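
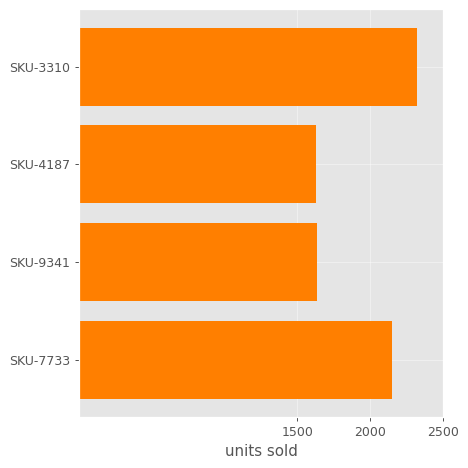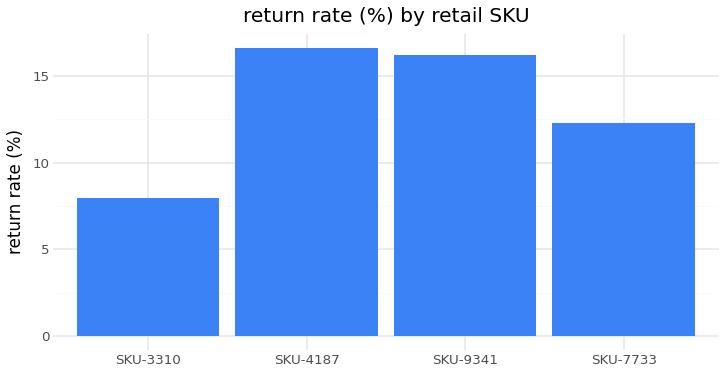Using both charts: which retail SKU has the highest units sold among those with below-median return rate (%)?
Chart 2 median return rate (%) ≈ 14; below-median retail SKUs: SKU-3310, SKU-7733. Among those, SKU-3310 has the highest units sold (≈ 2500).

SKU-3310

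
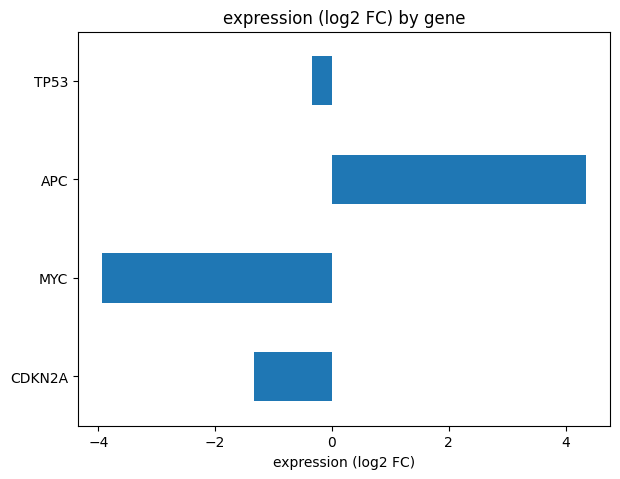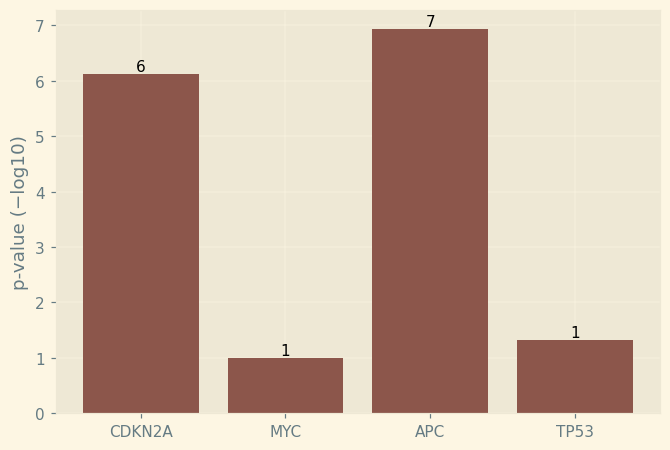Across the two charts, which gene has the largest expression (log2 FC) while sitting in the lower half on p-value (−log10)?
Chart 2 median p-value (−log10) ≈ 4; below-median genes: MYC, TP53. Among those, TP53 has the highest expression (log2 FC) (≈ -0.5).

TP53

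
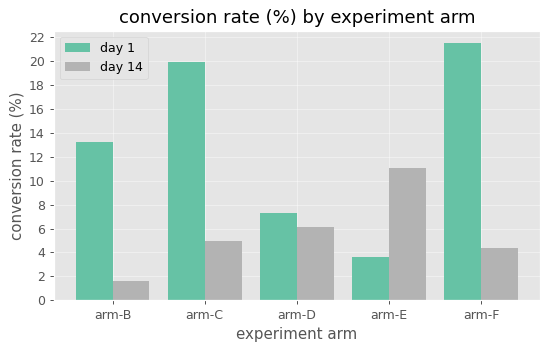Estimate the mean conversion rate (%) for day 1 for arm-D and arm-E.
(8 + 4) / 2 ≈ 6.

≈ 6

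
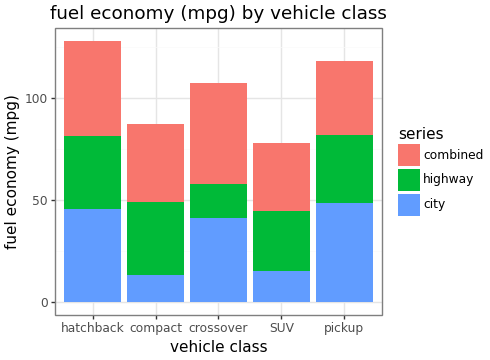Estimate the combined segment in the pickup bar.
combined top ≈ 120, bottom ≈ 80; segment ≈ 40.

≈ 40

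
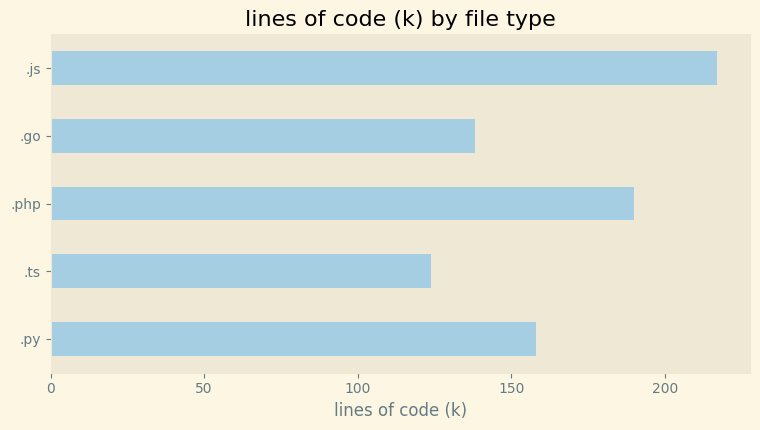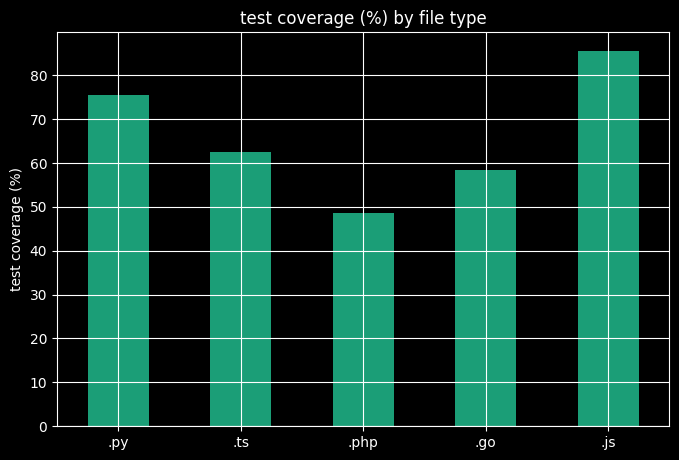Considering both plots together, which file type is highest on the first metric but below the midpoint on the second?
.php

Chart 2 median test coverage (%) ≈ 60; below-median file types: .php, .go. Among those, .php has the highest lines of code (k) (≈ 180).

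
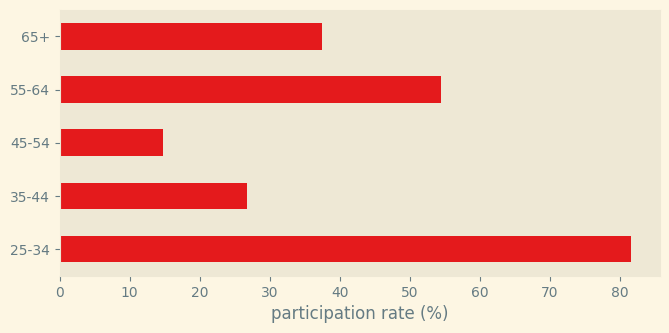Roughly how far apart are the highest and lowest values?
Max 25-34 ≈ 80, min 45-54 ≈ 10; range ≈ 70.

≈ 70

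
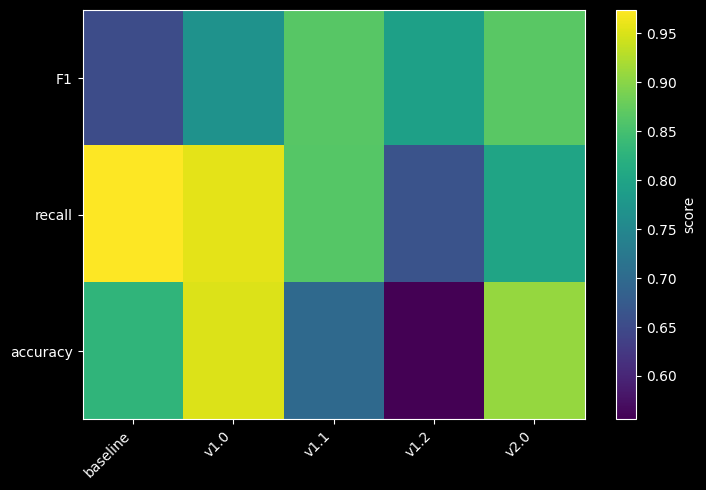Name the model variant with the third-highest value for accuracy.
Top 4 for accuracy: v1.0 ≈ 0.95, v2.0 ≈ 0.90, baseline ≈ 0.85, v1.1 ≈ 0.70.

baseline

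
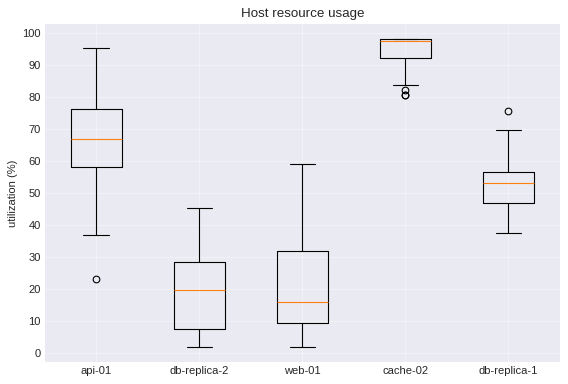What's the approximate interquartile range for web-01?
≈ 20

Q3 ≈ 30, Q1 ≈ 10; IQR ≈ 20.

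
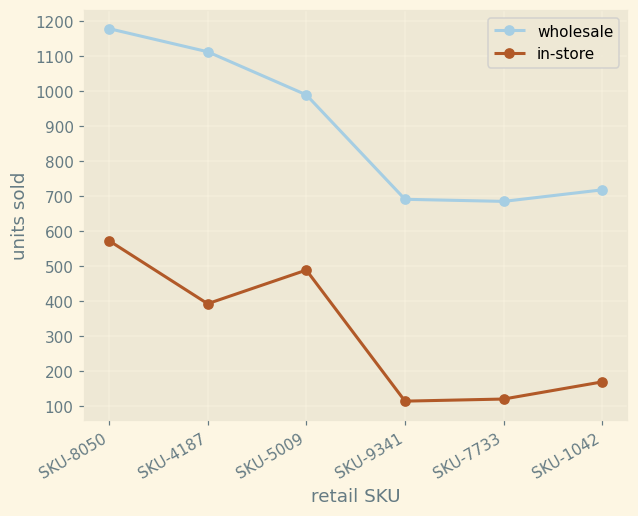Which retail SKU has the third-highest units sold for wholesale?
SKU-5009

Top 4 for wholesale: SKU-8050 ≈ 1200, SKU-4187 ≈ 1100, SKU-5009 ≈ 1000, SKU-1042 ≈ 700.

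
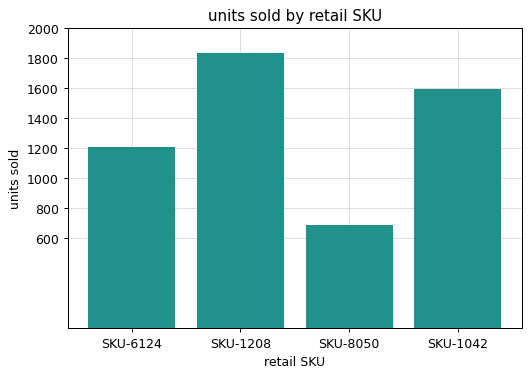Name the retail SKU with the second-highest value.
SKU-1042

Top 3: SKU-1208 ≈ 1800, SKU-1042 ≈ 1600, SKU-6124 ≈ 1200.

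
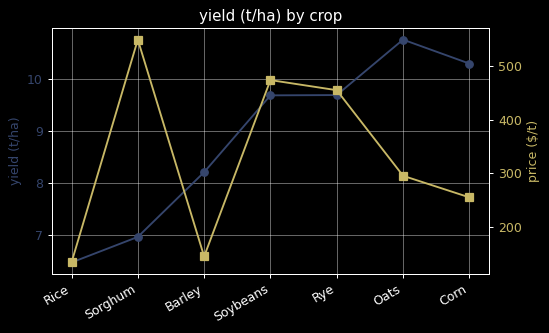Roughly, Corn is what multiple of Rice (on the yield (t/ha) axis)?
Corn ≈ 10.5, Rice ≈ 6.5; 10.5/6.5 ≈ 1.62.

≈ 1.62×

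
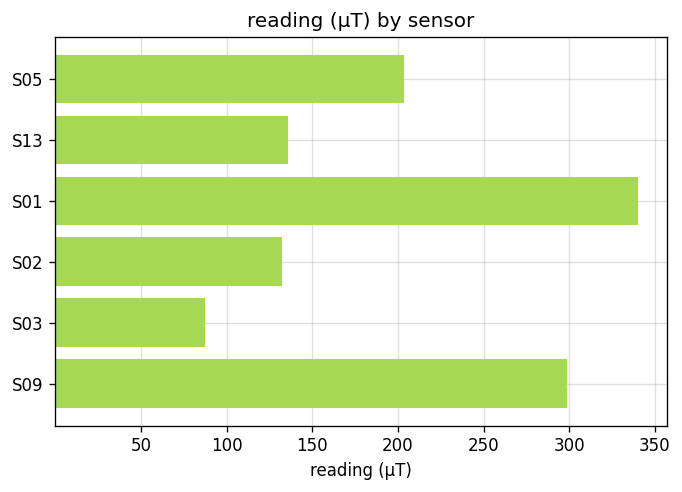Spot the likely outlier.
S01 ≈ 350; the rest sit between ≈ 100 and ≈ 300.

S01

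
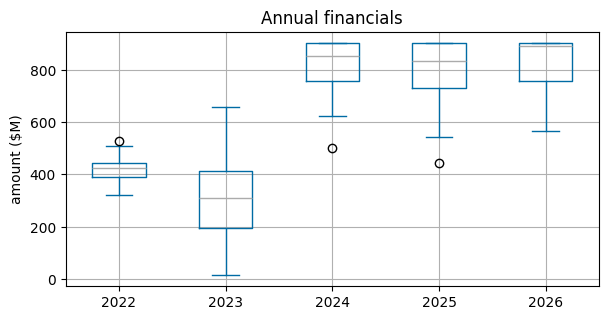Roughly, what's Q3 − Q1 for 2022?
≈ 50

Q3 ≈ 450, Q1 ≈ 400; IQR ≈ 50.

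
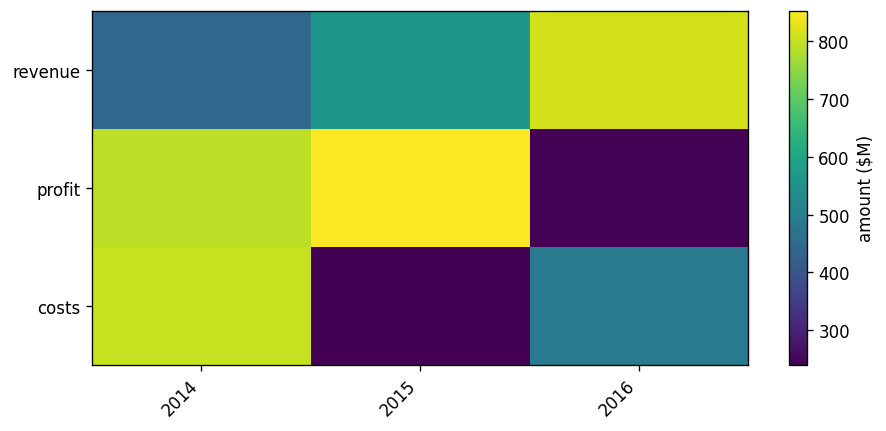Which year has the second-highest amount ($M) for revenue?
Top 3 for revenue: 2016 ≈ 800, 2015 ≈ 600, 2014 ≈ 400.

2015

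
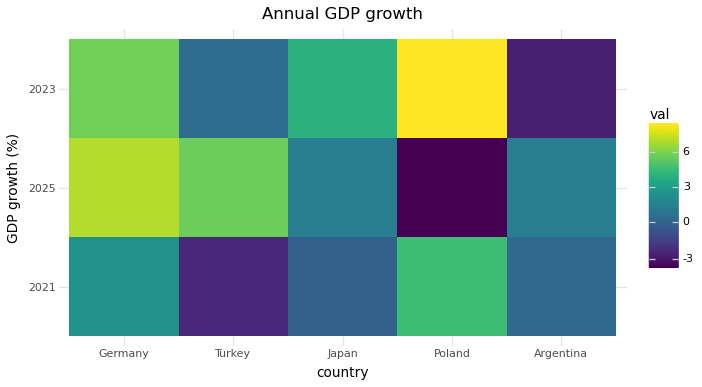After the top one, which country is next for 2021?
Germany

Top 3 for 2021: Poland ≈ 4, Germany ≈ 2, Argentina ≈ 0.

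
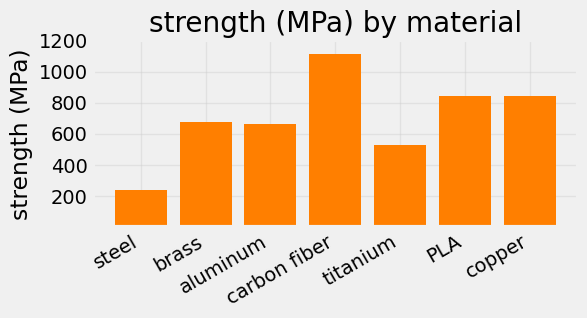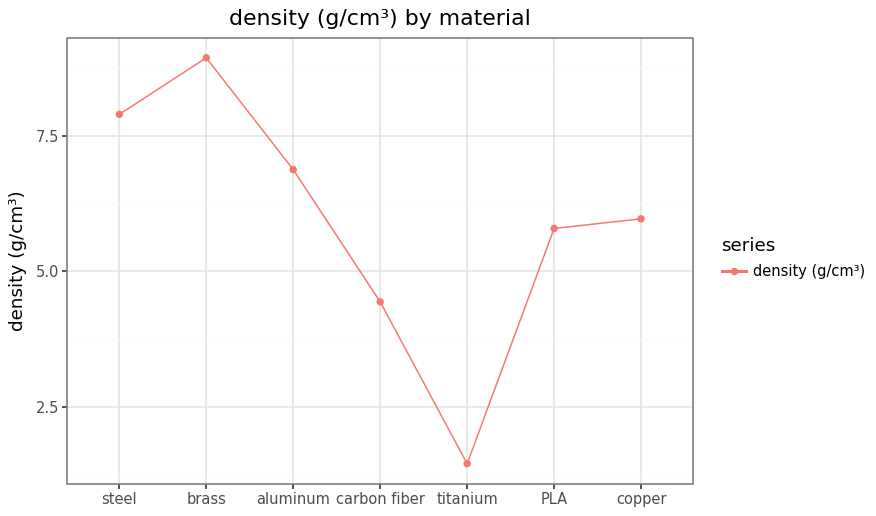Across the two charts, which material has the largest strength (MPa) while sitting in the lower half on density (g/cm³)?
Chart 2 median density (g/cm³) ≈ 6; below-median materials: carbon fiber, titanium, PLA. Among those, carbon fiber has the highest strength (MPa) (≈ 1200).

carbon fiber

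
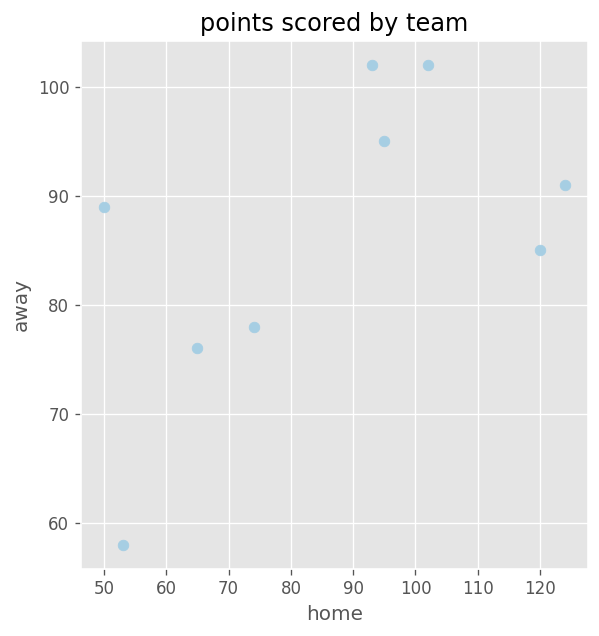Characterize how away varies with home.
positive, moderate

Points are positively correlated; moderate (|r| ≈ 0.6).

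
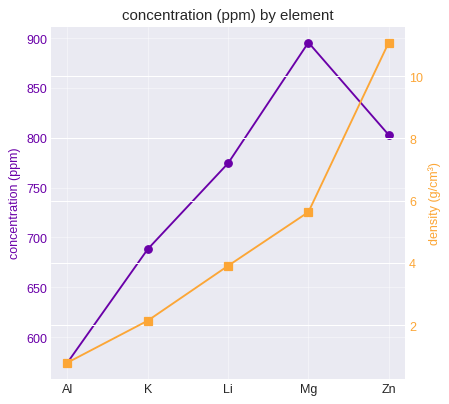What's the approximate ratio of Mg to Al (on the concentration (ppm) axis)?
Mg ≈ 900, Al ≈ 550; 900/550 ≈ 1.64.

≈ 1.64×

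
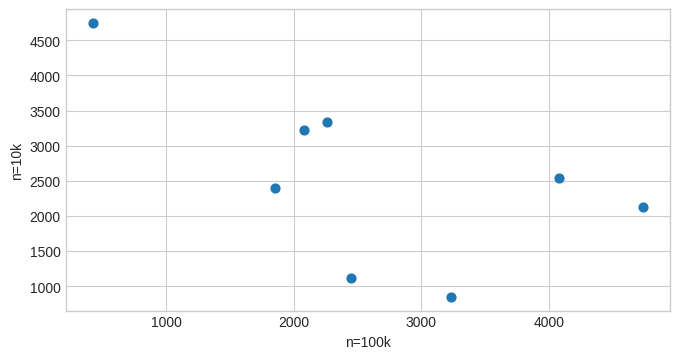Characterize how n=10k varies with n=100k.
Points are negatively correlated; moderate (|r| ≈ 0.6).

negative, moderate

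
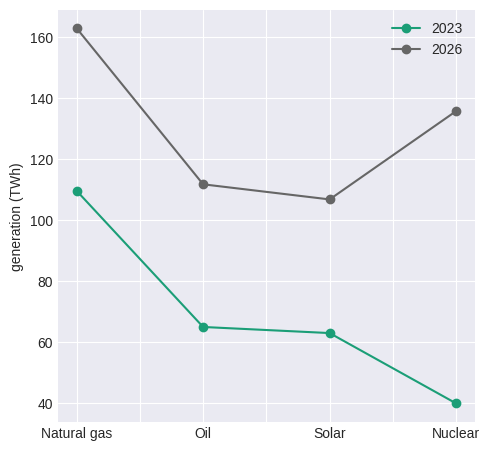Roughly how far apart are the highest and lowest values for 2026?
≈ 60

Max Natural gas ≈ 160, min Solar ≈ 100; range ≈ 60.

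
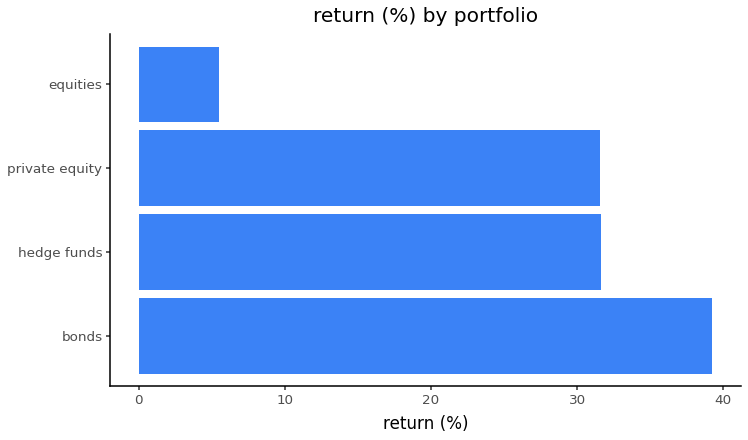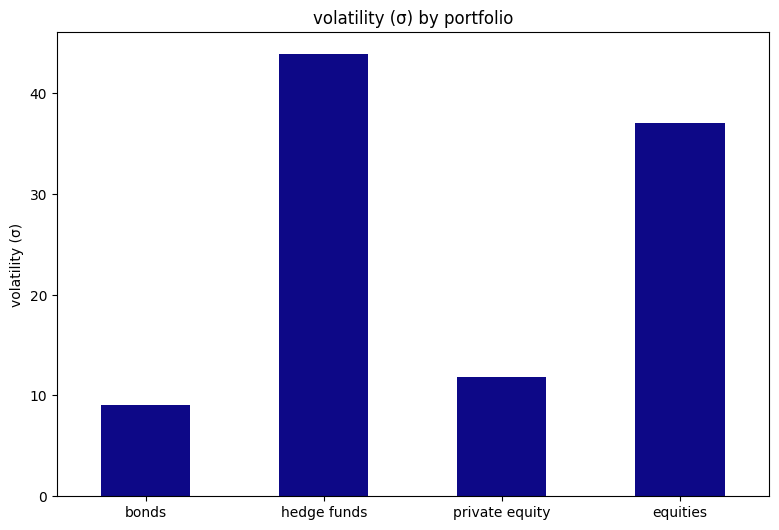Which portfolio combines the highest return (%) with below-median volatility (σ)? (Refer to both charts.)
bonds

Chart 2 median volatility (σ) ≈ 25; below-median portfolios: bonds, private equity. Among those, bonds has the highest return (%) (≈ 40).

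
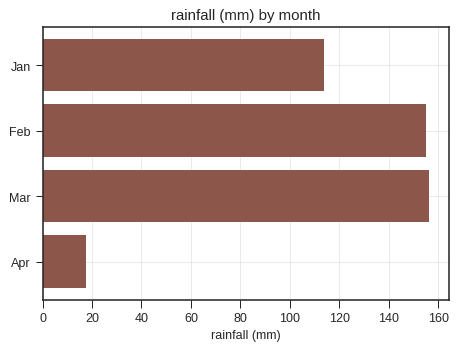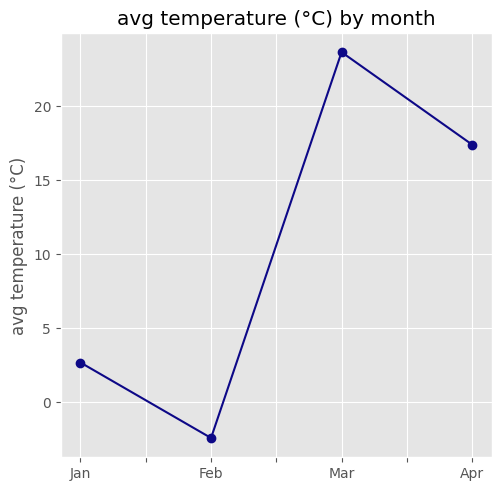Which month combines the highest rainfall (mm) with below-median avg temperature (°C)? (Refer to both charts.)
Chart 2 median avg temperature (°C) ≈ 10; below-median months: Jan, Feb. Among those, Feb has the highest rainfall (mm) (≈ 160).

Feb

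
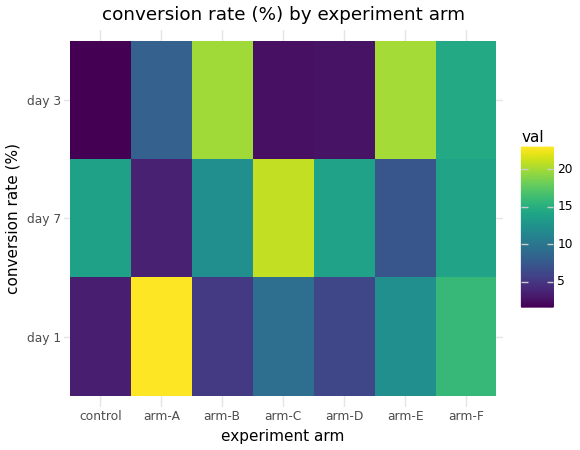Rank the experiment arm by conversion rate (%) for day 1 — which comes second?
Top 3 for day 1: arm-A ≈ 22, arm-F ≈ 16, arm-E ≈ 12.

arm-F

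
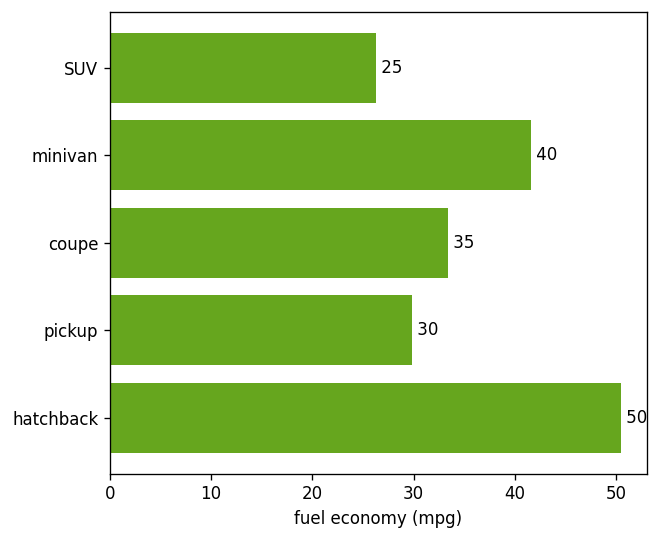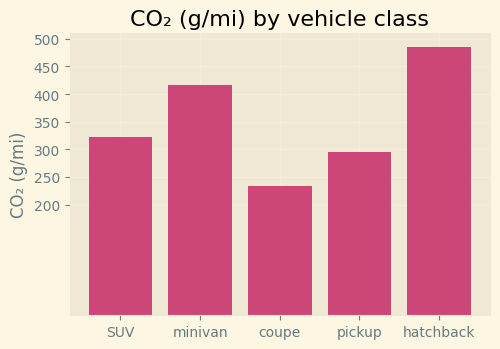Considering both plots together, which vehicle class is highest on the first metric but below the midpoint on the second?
coupe

Chart 2 median CO₂ (g/mi) ≈ 300; below-median vehicle classes: coupe, pickup. Among those, coupe has the highest fuel economy (mpg) (≈ 35).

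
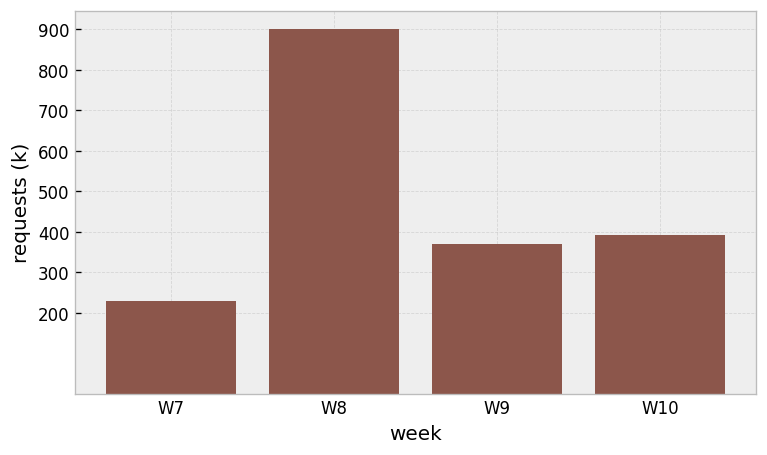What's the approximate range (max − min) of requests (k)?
≈ 700

Max W8 ≈ 900, min W7 ≈ 200; range ≈ 700.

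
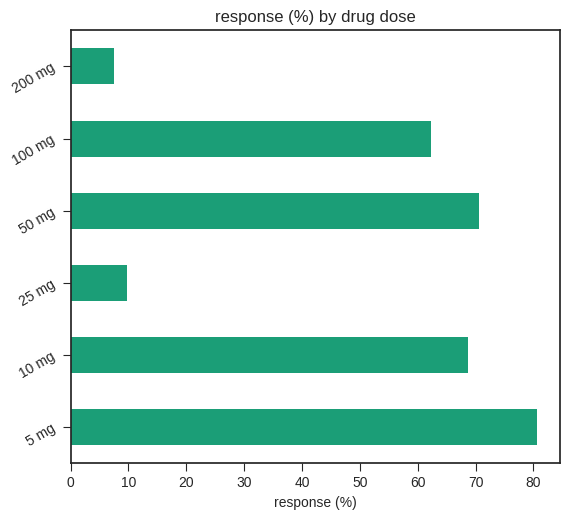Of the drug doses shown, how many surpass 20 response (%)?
Above 20: 5 mg, 10 mg, 50 mg, 100 mg.

4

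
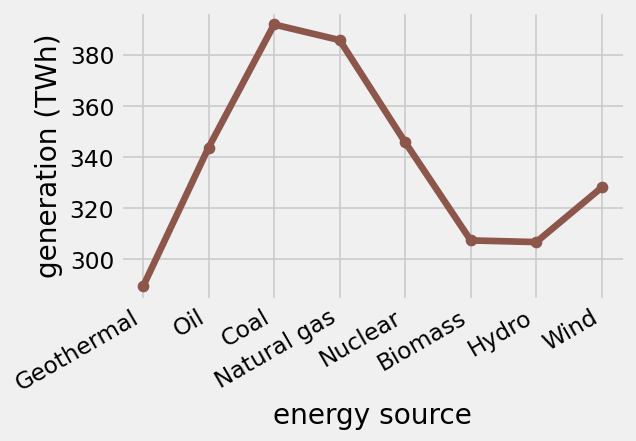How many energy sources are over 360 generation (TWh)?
Above 360: Coal, Natural gas.

2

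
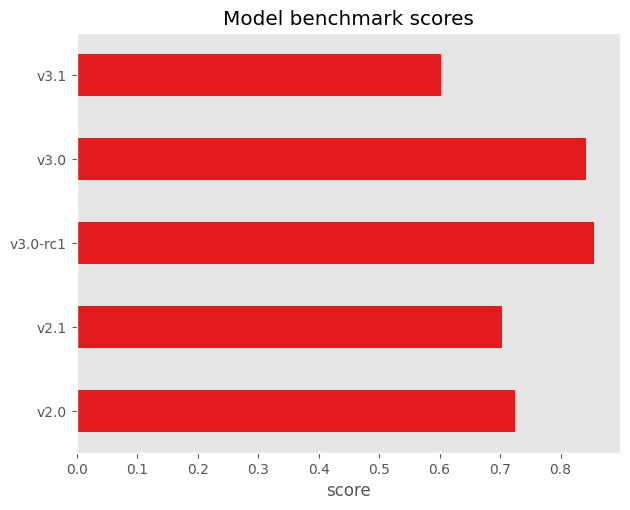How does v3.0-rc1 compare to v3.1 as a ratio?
v3.0-rc1 ≈ 0.9, v3.1 ≈ 0.6; 0.9/0.6 ≈ 1.5.

≈ 1.5×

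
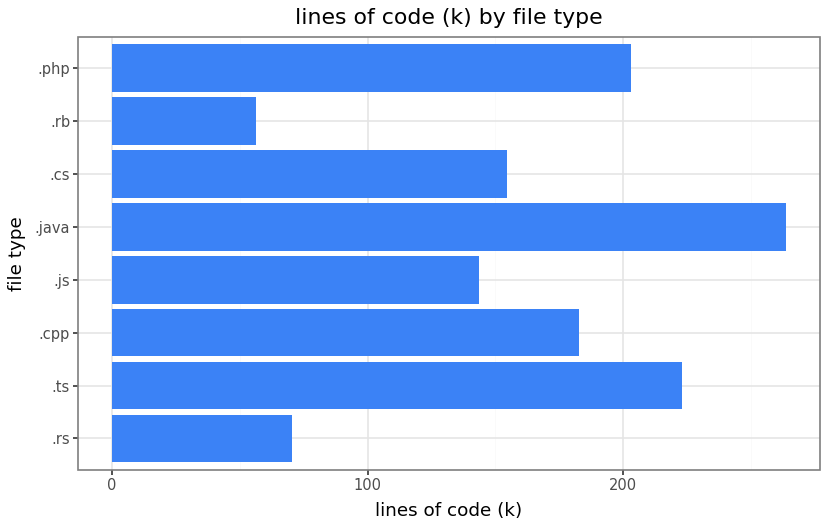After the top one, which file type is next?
.ts

Top 3: .java ≈ 275, .ts ≈ 225, .php ≈ 200.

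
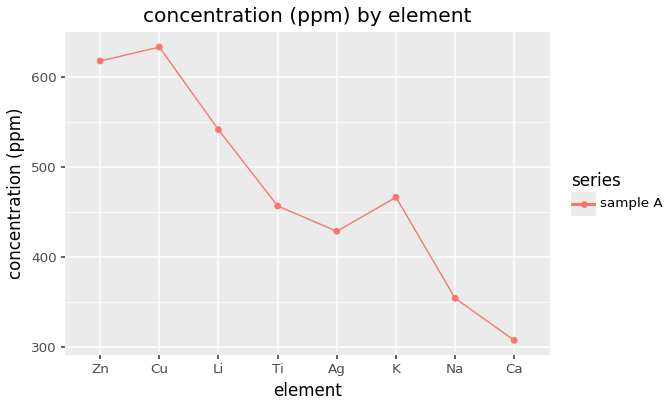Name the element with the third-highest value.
Top 4: Cu ≈ 650, Zn ≈ 600, Li ≈ 550, K ≈ 450.

Li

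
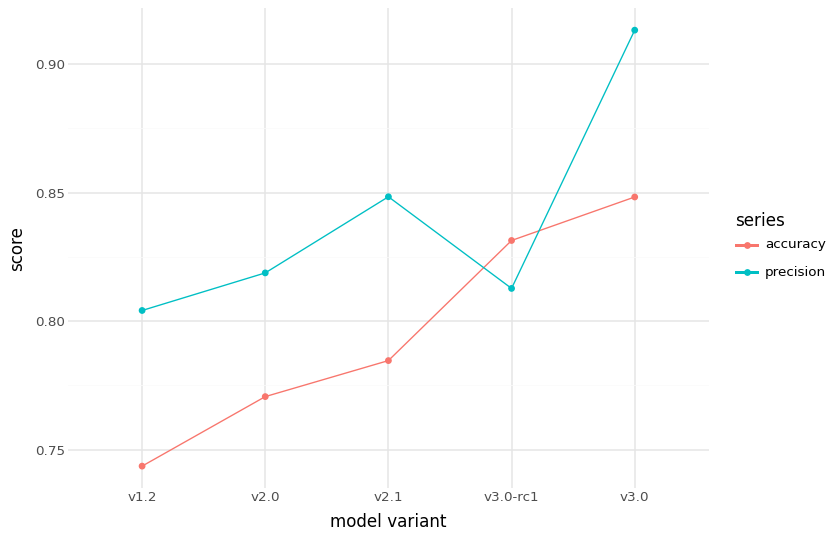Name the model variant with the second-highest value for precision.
v2.1

Top 3 for precision: v3.0 ≈ 0.92, v2.1 ≈ 0.84, v2.0 ≈ 0.82.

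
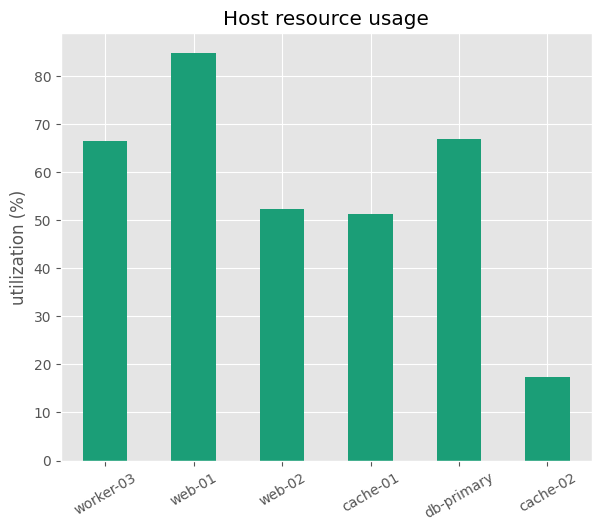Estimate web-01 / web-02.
≈ 1.6×

web-01 ≈ 80, web-02 ≈ 50; 80/50 ≈ 1.6.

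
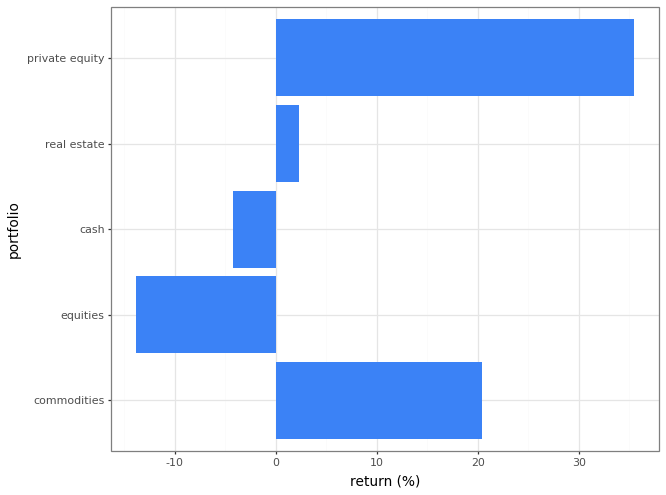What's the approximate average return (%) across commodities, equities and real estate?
≈ 2

(20 + -15 + 0) / 3 ≈ 2.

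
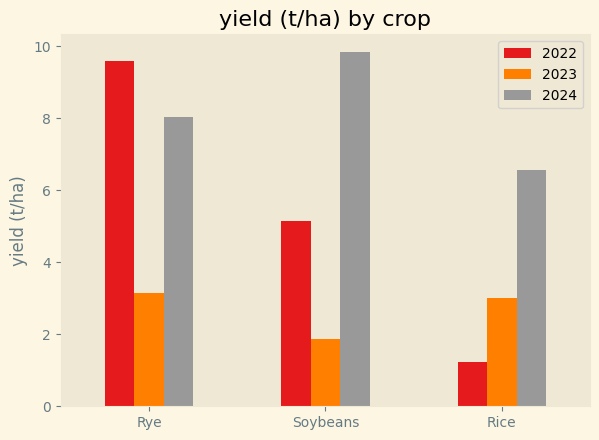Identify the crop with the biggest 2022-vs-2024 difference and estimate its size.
Rice, ≈ 6 t/ha

Rice: 2022 ≈ 1, 2024 ≈ 7 → gap ≈ 6. Next-largest (Soybeans) is only ≈ 5.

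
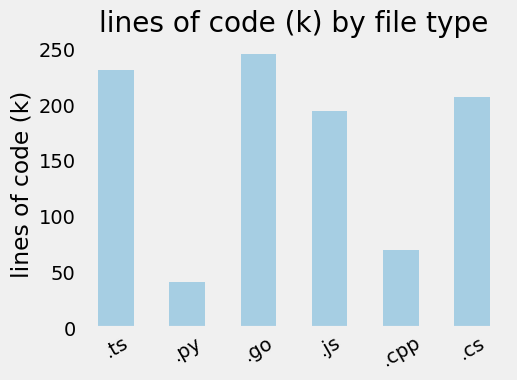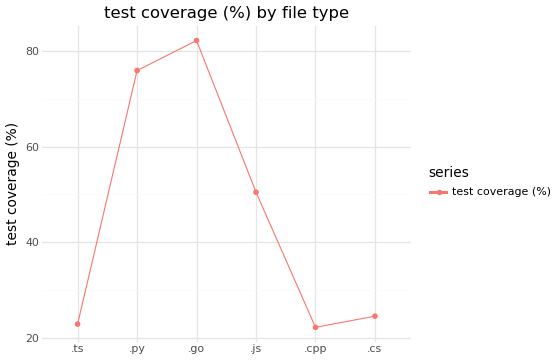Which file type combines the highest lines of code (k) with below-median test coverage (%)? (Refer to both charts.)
.ts

Chart 2 median test coverage (%) ≈ 40; below-median file types: .ts, .cpp, .cs. Among those, .ts has the highest lines of code (k) (≈ 225).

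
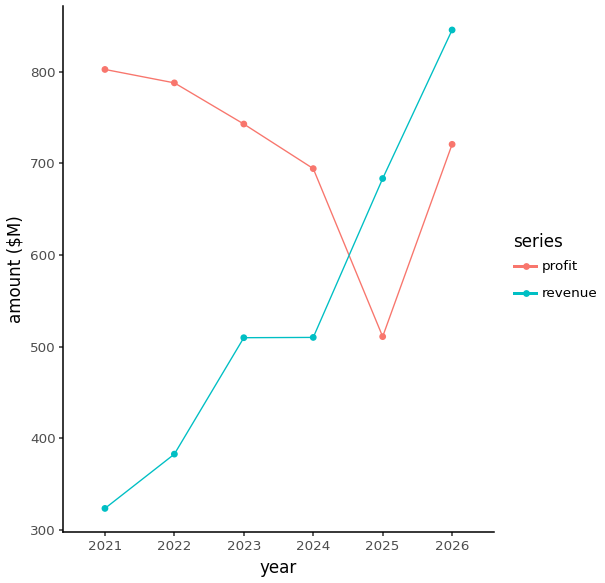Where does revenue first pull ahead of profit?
2025

2024: revenue ≈ 500 vs profit ≈ 700 (not yet); 2025: revenue ≈ 700 vs profit ≈ 500 (first crossover).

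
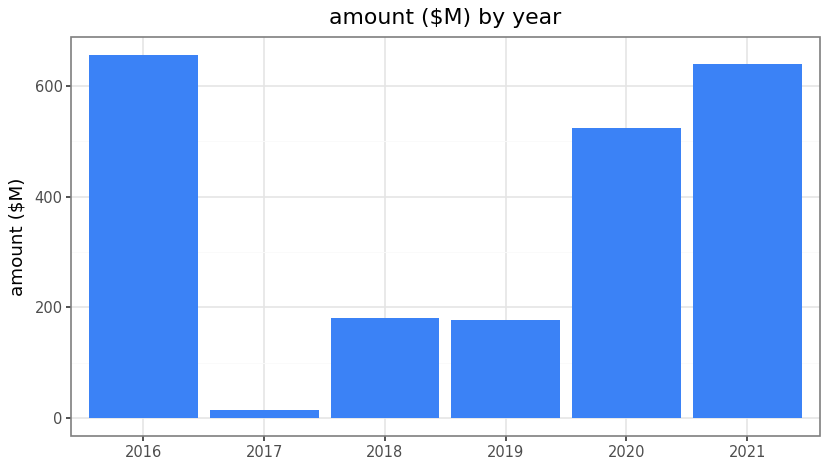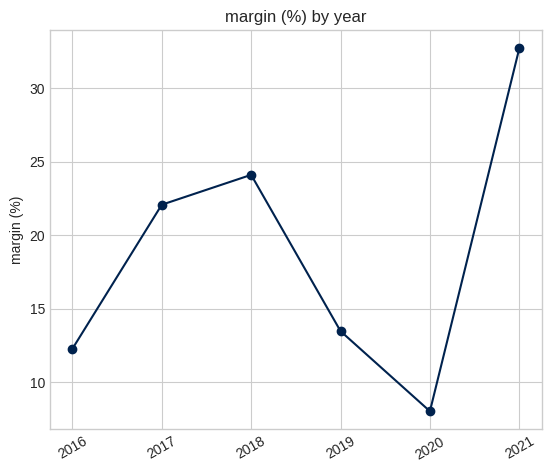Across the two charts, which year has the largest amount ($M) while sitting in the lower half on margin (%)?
2016

Chart 2 median margin (%) ≈ 20; below-median years: 2016, 2019, 2020. Among those, 2016 has the highest amount ($M) (≈ 700).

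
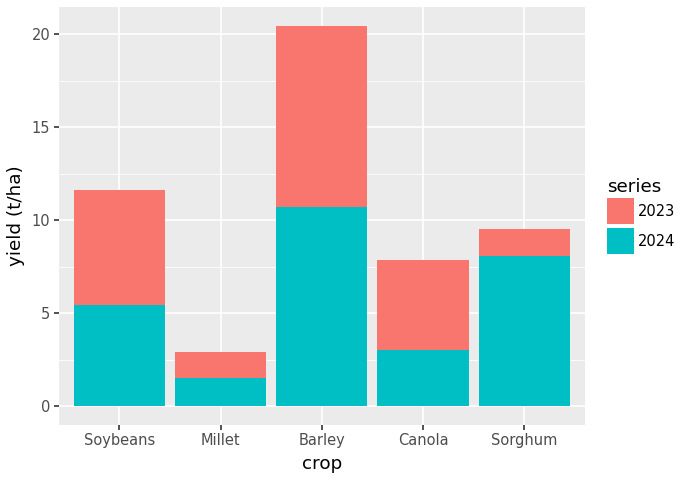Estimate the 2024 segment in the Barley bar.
≈ 10

2024 top ≈ 10, bottom ≈ 0; segment ≈ 10.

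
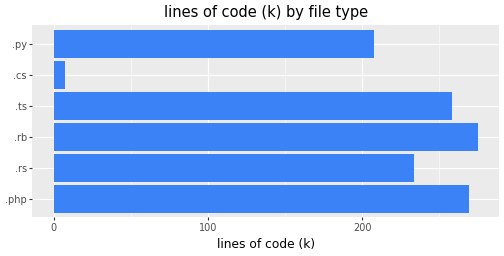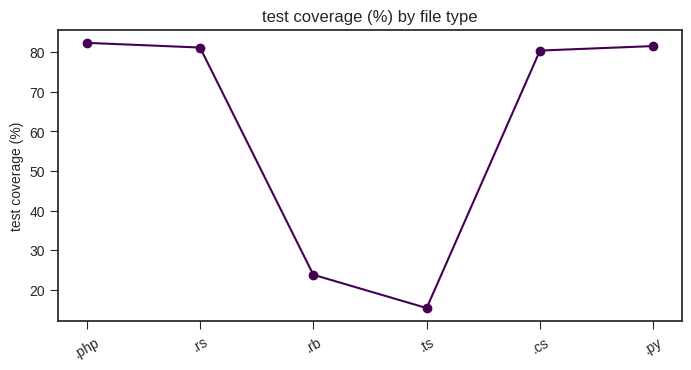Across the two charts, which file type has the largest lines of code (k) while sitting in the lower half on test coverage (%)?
.rb

Chart 2 median test coverage (%) ≈ 80; below-median file types: .rb, .ts, .cs. Among those, .rb has the highest lines of code (k) (≈ 300).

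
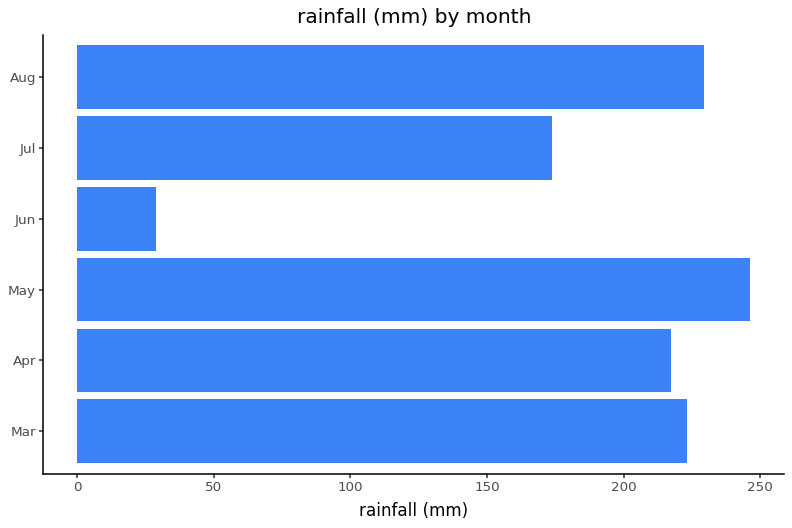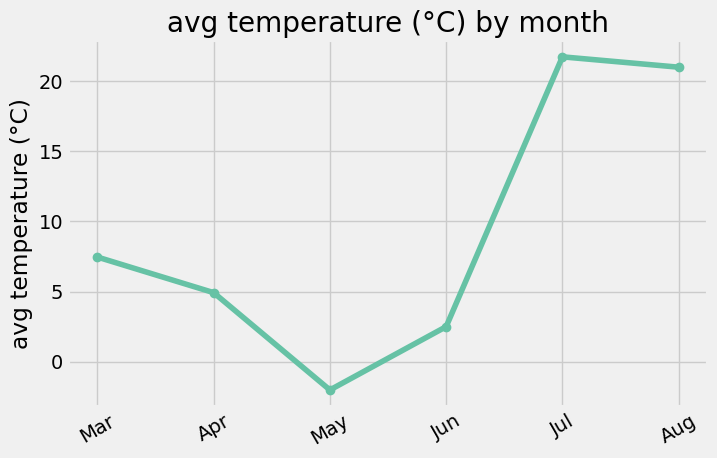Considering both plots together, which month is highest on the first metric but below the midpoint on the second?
May

Chart 2 median avg temperature (°C) ≈ 6; below-median months: Apr, May, Jun. Among those, May has the highest rainfall (mm) (≈ 250).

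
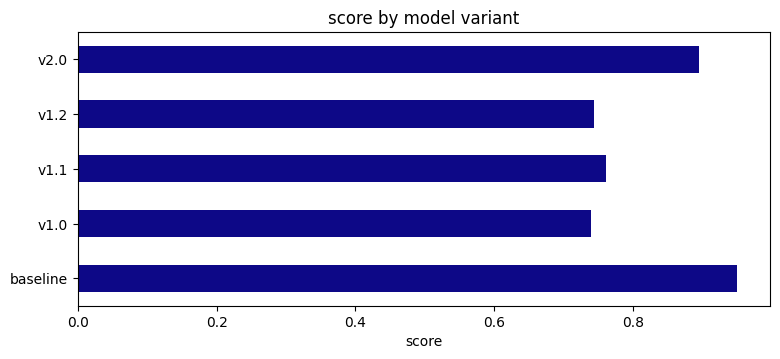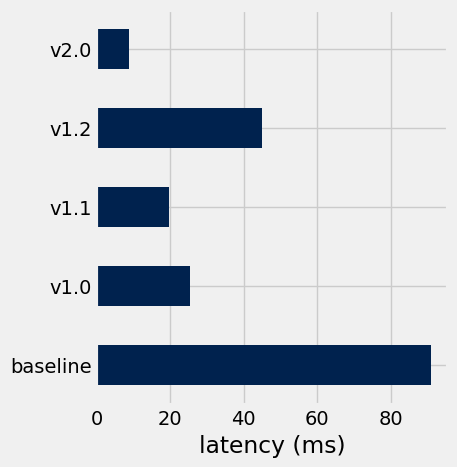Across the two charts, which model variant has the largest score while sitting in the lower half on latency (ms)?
Chart 2 median latency (ms) ≈ 30; below-median model variants: v1.1, v2.0. Among those, v2.0 has the highest score (≈ 0.9).

v2.0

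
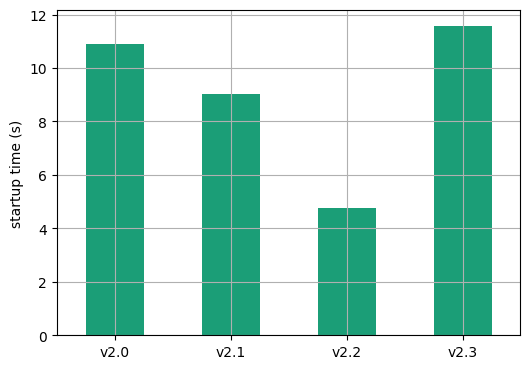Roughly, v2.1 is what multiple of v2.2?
≈ 1.8×

v2.1 ≈ 9, v2.2 ≈ 5; 9/5 ≈ 1.8.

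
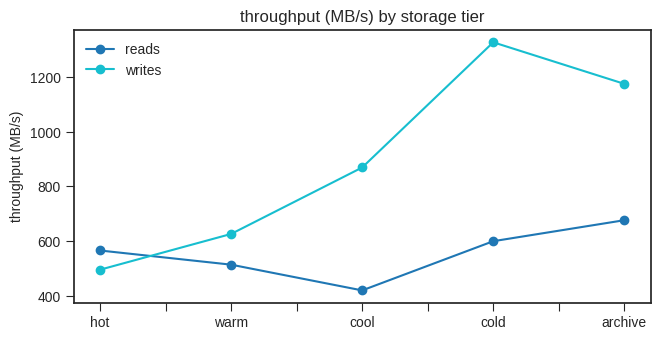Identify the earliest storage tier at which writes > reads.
warm

hot: writes ≈ 500 vs reads ≈ 600 (not yet); warm: writes ≈ 600 vs reads ≈ 500 (first crossover).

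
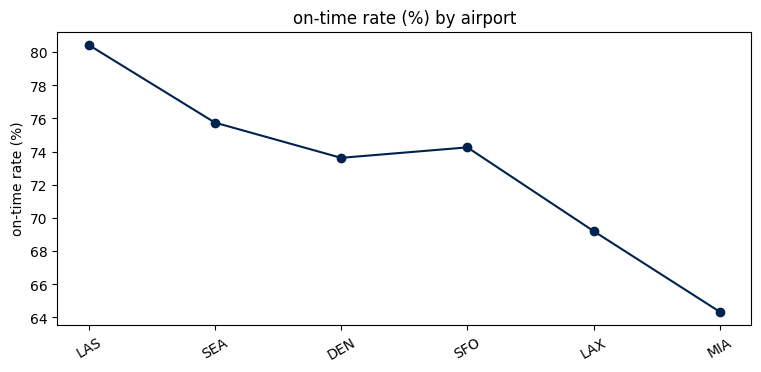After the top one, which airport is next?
Top 3: LAS ≈ 80, SEA ≈ 76, SFO ≈ 74.

SEA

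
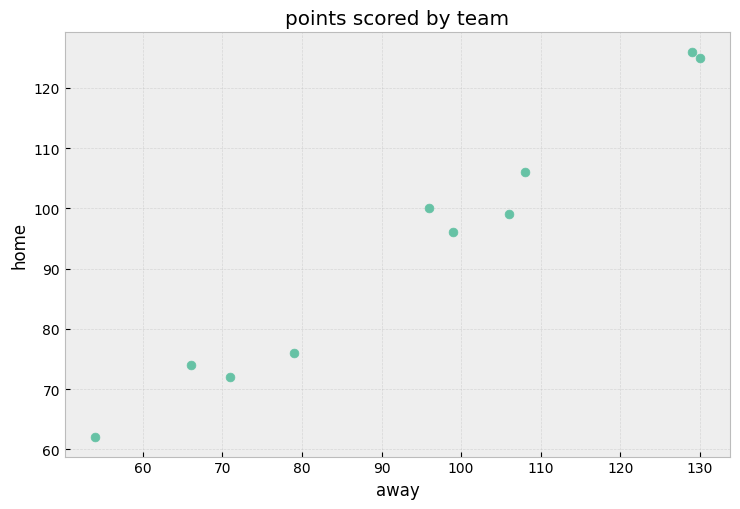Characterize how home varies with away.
Points are positively correlated; strong (|r| ≈ 1.0).

positive, strong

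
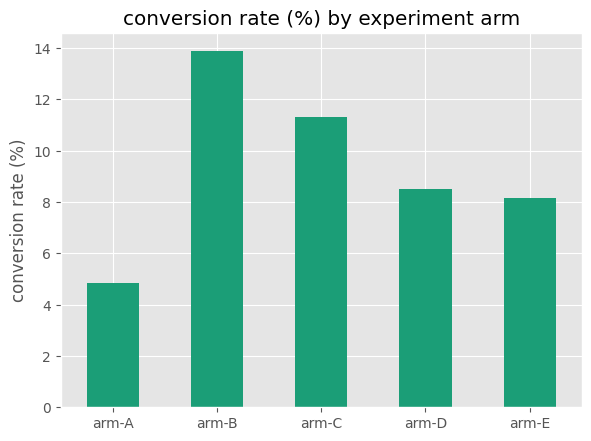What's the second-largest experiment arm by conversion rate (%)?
Top 3: arm-B ≈ 14, arm-C ≈ 12, arm-D ≈ 8.

arm-C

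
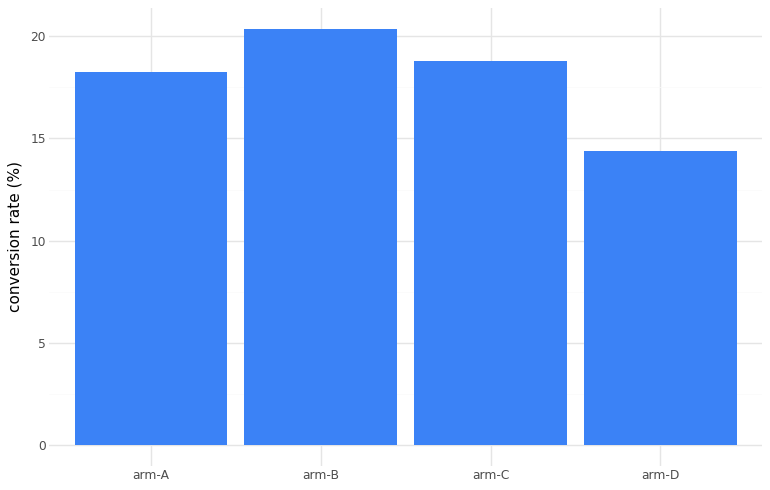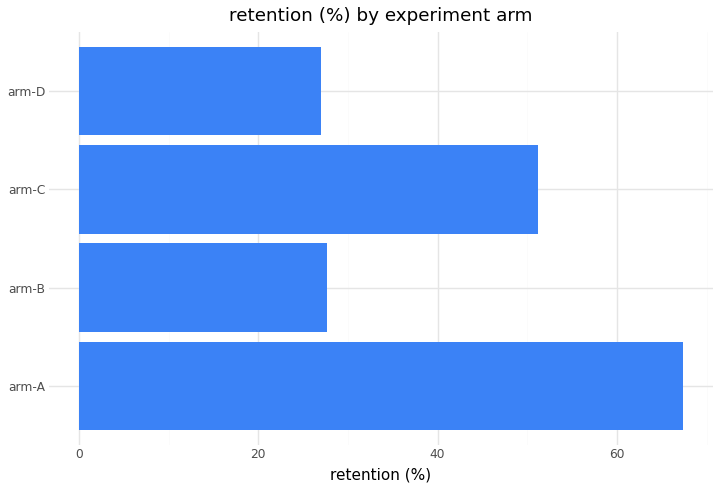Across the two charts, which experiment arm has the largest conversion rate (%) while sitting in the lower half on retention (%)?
Chart 2 median retention (%) ≈ 40; below-median experiment arms: arm-B, arm-D. Among those, arm-B has the highest conversion rate (%) (≈ 20).

arm-B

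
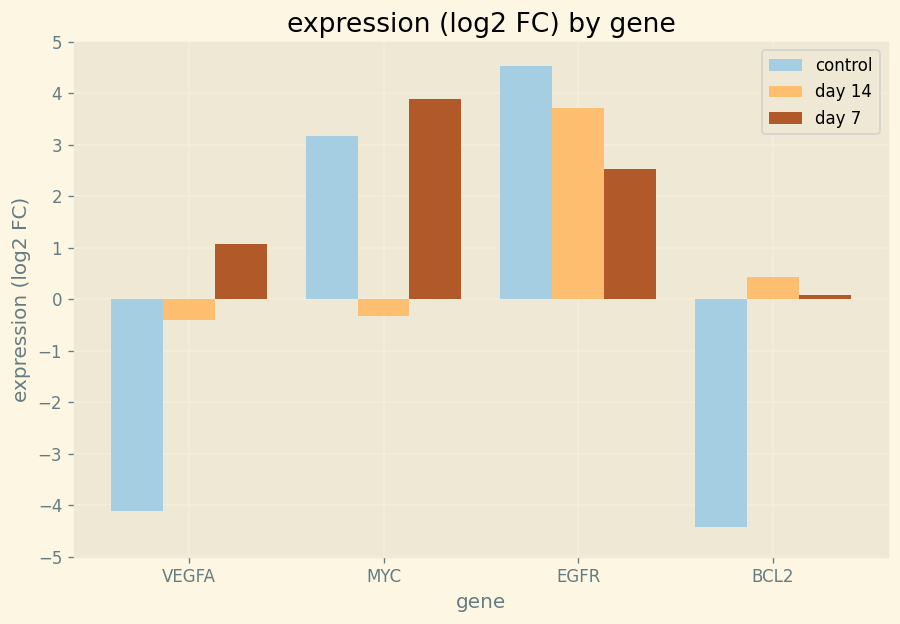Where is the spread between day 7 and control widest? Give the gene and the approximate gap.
VEGFA: day 7 ≈ 1, control ≈ -4 → gap ≈ 5. Next-largest (BCL2) is only ≈ 4.

VEGFA, ≈ 5 log2 FC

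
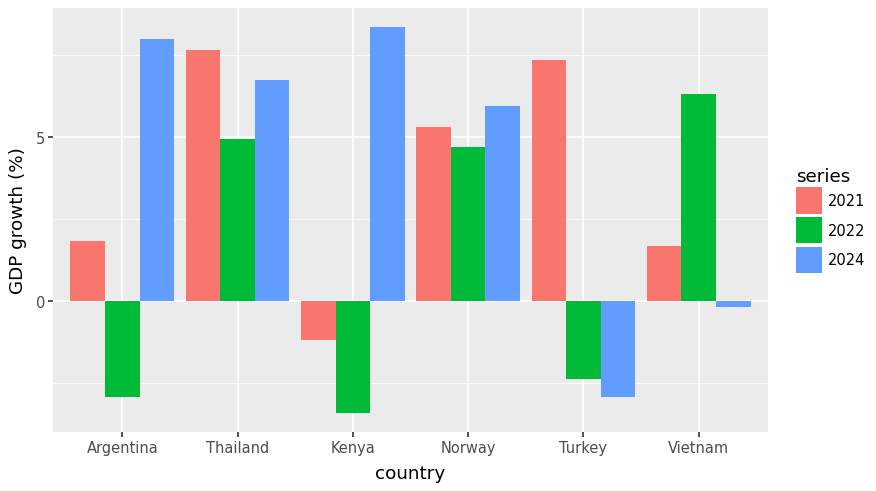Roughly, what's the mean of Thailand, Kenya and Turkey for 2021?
≈ 5

(8 + -1 + 7) / 3 ≈ 5.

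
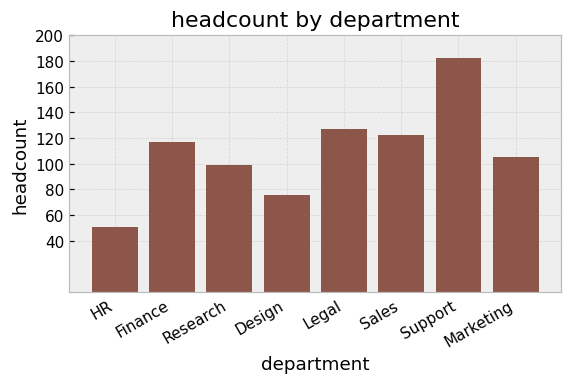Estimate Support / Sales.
≈ 1.5×

Support ≈ 180, Sales ≈ 120; 180/120 ≈ 1.5.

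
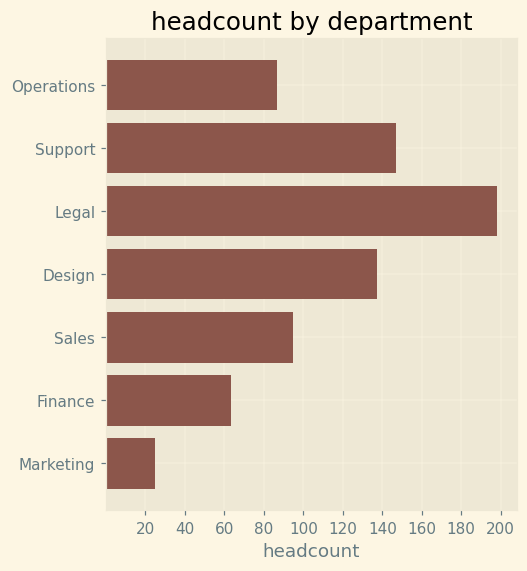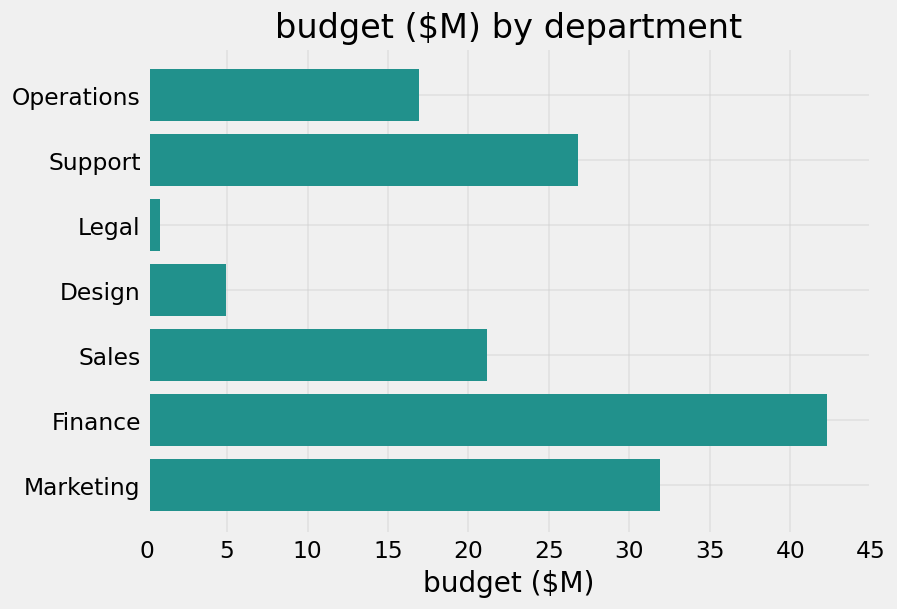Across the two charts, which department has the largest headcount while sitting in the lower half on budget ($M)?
Legal

Chart 2 median budget ($M) ≈ 20; below-median departments: Operations, Legal, Design. Among those, Legal has the highest headcount (≈ 200).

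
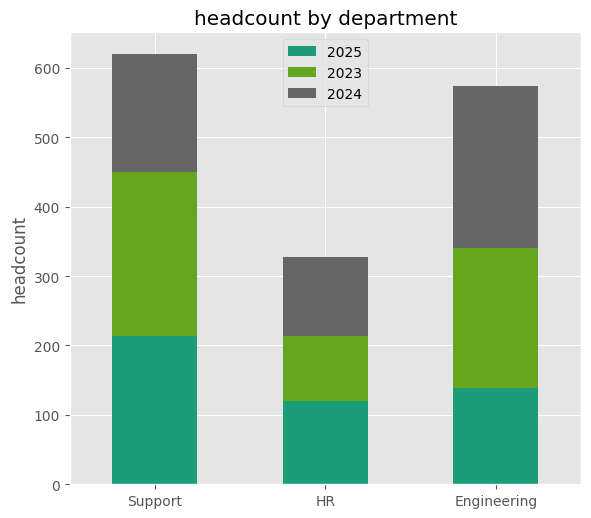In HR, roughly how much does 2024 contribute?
≈ 100

2024 top ≈ 300, bottom ≈ 200; segment ≈ 100.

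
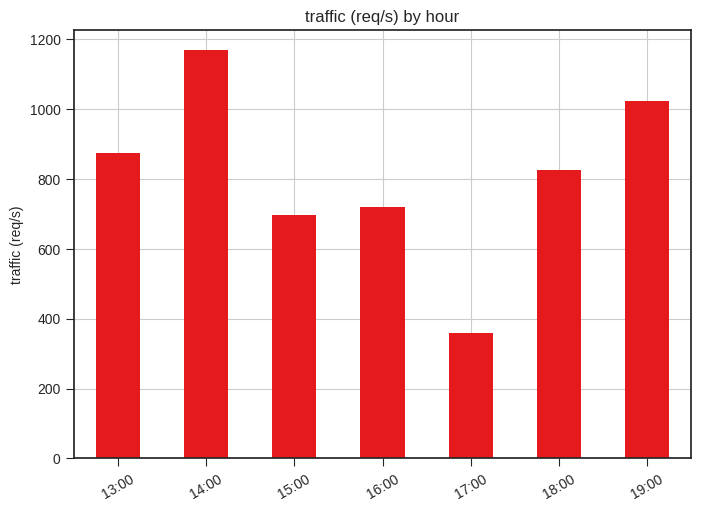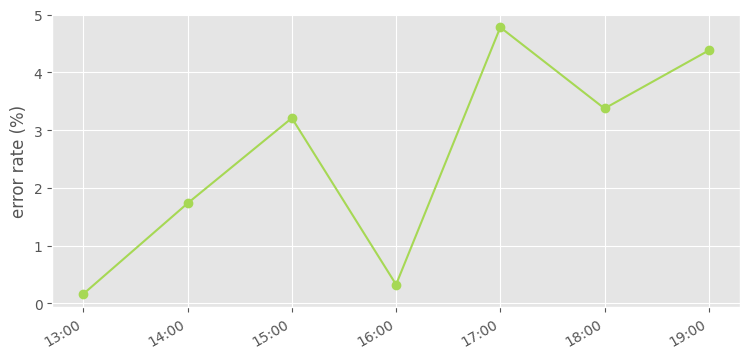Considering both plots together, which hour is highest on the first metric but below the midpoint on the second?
14:00

Chart 2 median error rate (%) ≈ 3; below-median hours: 13:00, 14:00, 16:00. Among those, 14:00 has the highest traffic (req/s) (≈ 1200).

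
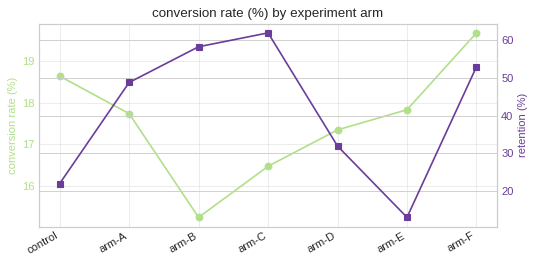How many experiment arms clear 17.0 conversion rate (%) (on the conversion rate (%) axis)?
Above 17.0: control, arm-A, arm-D, arm-E, arm-F.

5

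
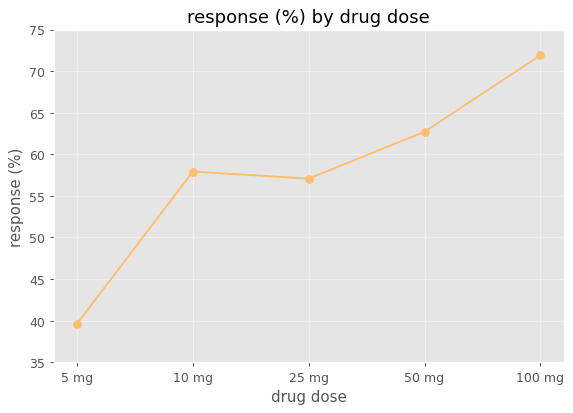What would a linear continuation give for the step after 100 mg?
Last three: 55, 65, 70 → slope ≈ 7.5/step → next ≈ 77.5.

≈ 77.5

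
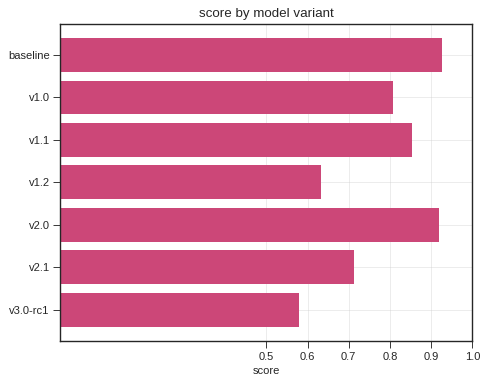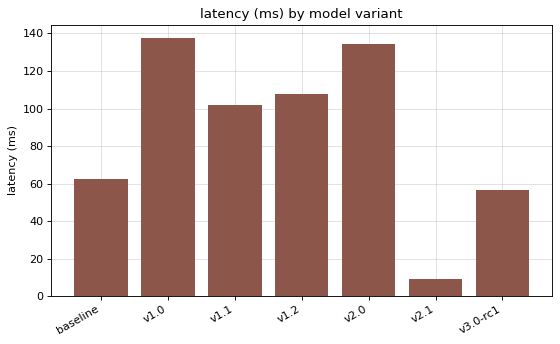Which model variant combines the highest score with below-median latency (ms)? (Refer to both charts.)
Chart 2 median latency (ms) ≈ 100; below-median model variants: baseline, v2.1, v3.0-rc1. Among those, baseline has the highest score (≈ 0.9).

baseline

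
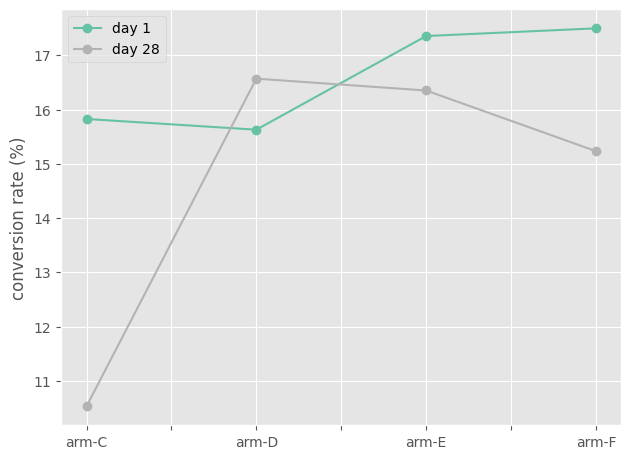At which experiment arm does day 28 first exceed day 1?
arm-D

arm-C: day 28 ≈ 11 vs day 1 ≈ 16 (not yet); arm-D: day 28 ≈ 17 vs day 1 ≈ 16 (first crossover).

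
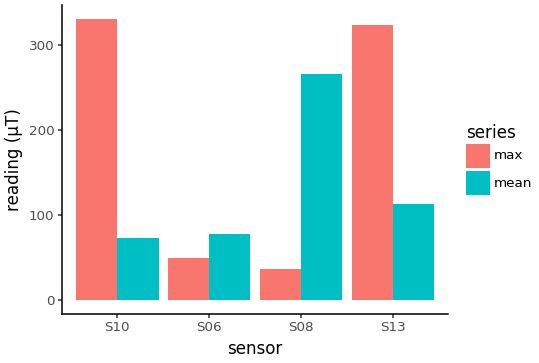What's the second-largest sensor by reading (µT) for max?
S13

Top 3 for max: S10 ≈ 350, S13 ≈ 300, S06 ≈ 50.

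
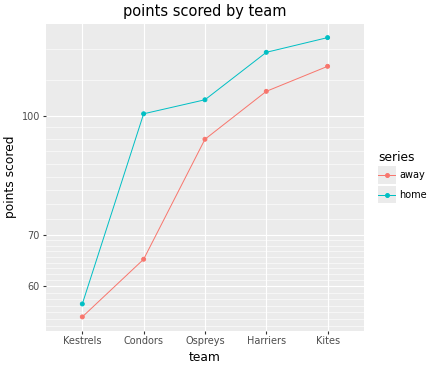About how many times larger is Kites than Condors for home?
≈ 1.3×

Kites ≈ 130, Condors ≈ 100; 130/100 ≈ 1.3.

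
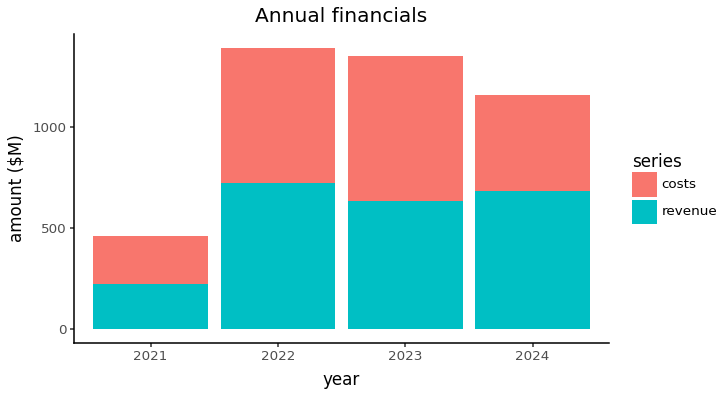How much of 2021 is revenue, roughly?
≈ 200

revenue top ≈ 200, bottom ≈ 0; segment ≈ 200.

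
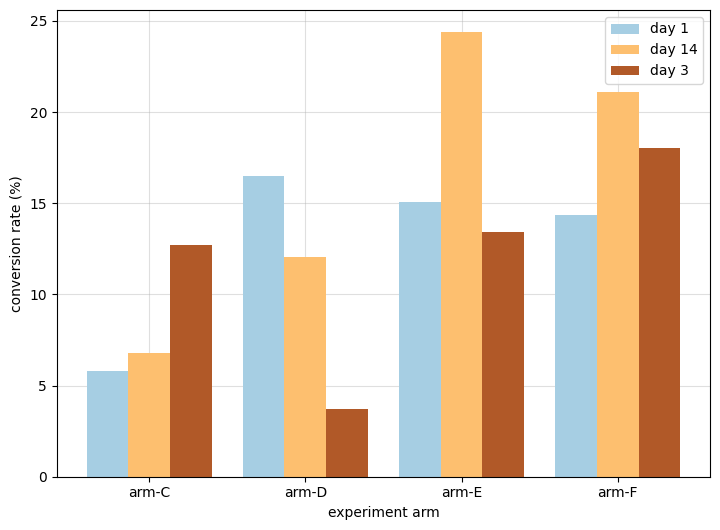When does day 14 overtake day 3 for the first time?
arm-D

arm-C: day 14 ≈ 5 vs day 3 ≈ 15 (not yet); arm-D: day 14 ≈ 10 vs day 3 ≈ 5 (first crossover).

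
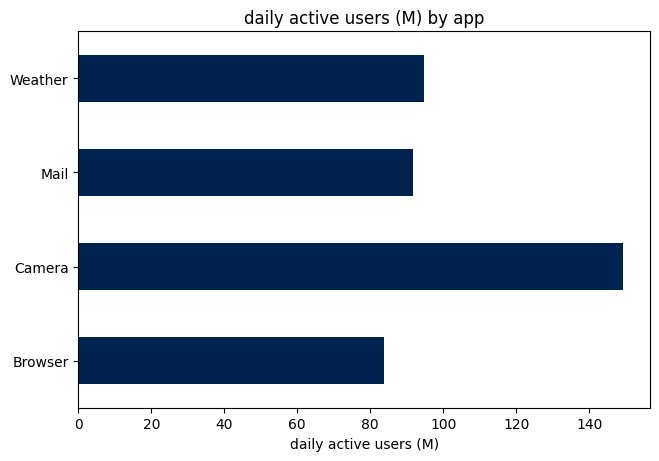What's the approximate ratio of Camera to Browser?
Camera ≈ 140, Browser ≈ 80; 140/80 ≈ 1.75.

≈ 1.75×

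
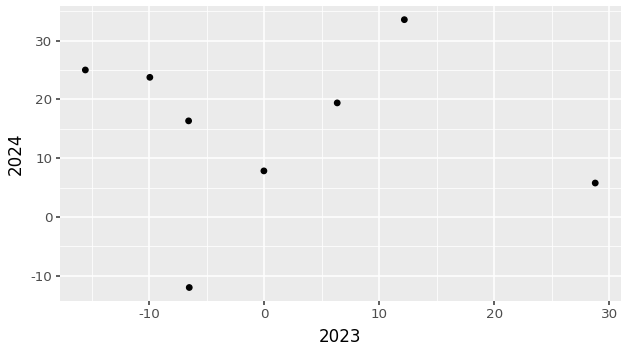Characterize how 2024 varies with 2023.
Points are roughly uncorrelated; weak (|r| ≈ 0.1).

no clear correlation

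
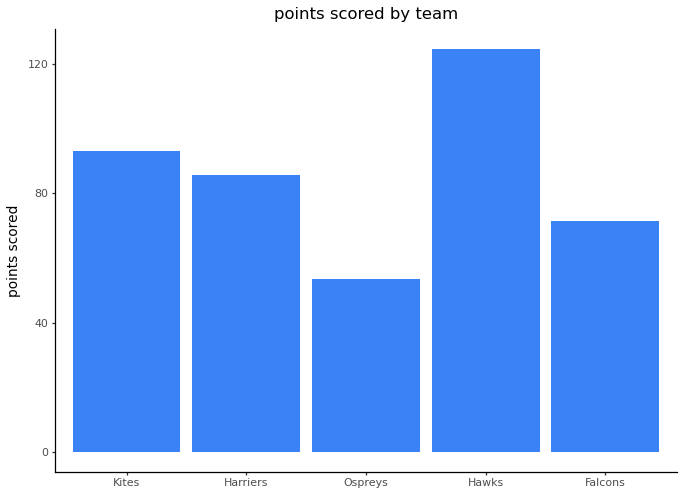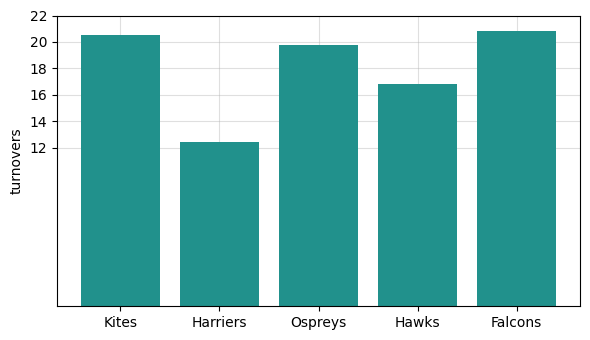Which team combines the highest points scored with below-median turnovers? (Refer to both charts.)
Hawks

Chart 2 median turnovers ≈ 20; below-median teams: Harriers, Hawks. Among those, Hawks has the highest points scored (≈ 120).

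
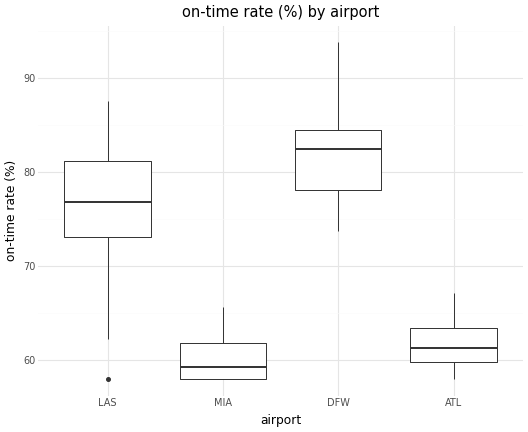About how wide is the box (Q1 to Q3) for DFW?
Q3 ≈ 84, Q1 ≈ 78; IQR ≈ 6.

≈ 6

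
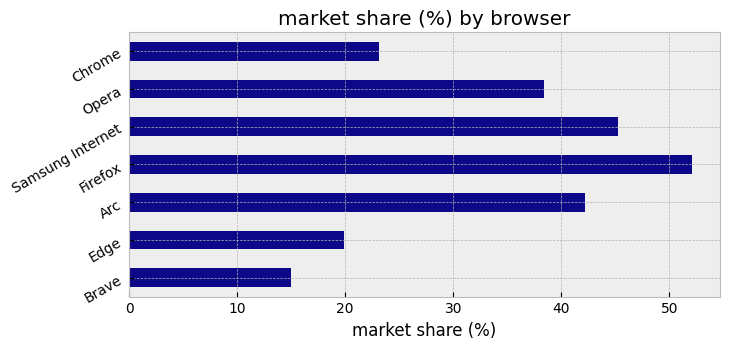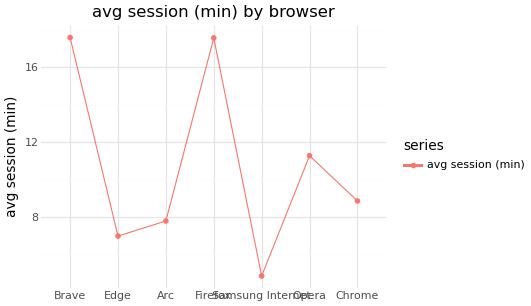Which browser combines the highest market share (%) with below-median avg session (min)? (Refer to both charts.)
Chart 2 median avg session (min) ≈ 8; below-median browsers: Edge, Arc, Samsung Internet. Among those, Samsung Internet has the highest market share (%) (≈ 45).

Samsung Internet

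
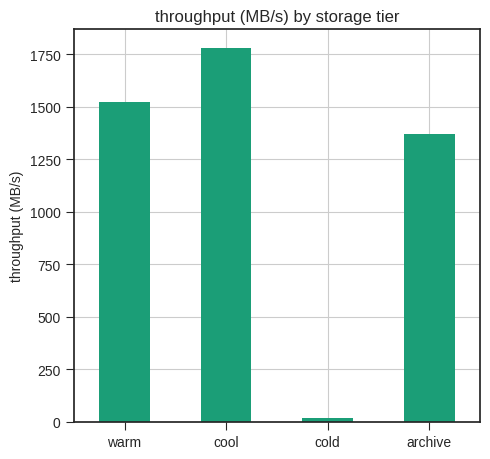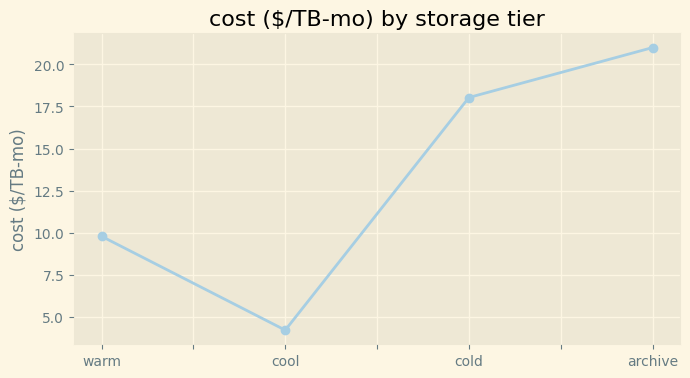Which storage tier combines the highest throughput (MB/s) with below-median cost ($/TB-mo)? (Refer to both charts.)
cool

Chart 2 median cost ($/TB-mo) ≈ 14; below-median storage tiers: warm, cool. Among those, cool has the highest throughput (MB/s) (≈ 1800).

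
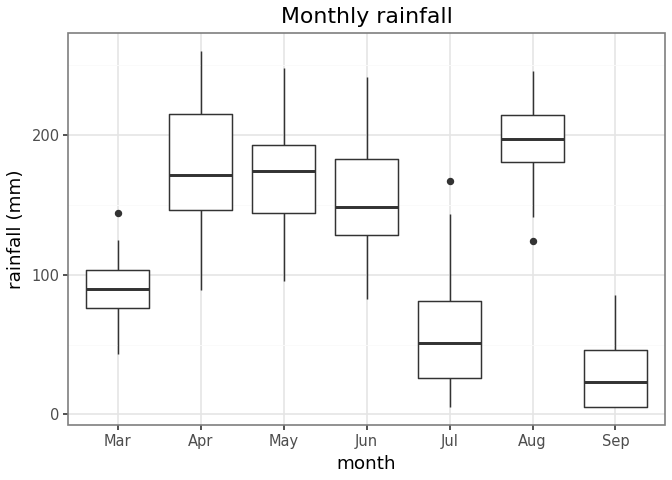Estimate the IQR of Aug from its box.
Q3 ≈ 220, Q1 ≈ 180; IQR ≈ 40.

≈ 40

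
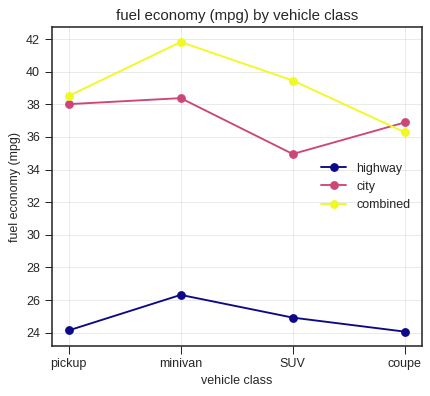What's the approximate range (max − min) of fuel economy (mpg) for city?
≈ 4

Max minivan ≈ 38, min SUV ≈ 34; range ≈ 4.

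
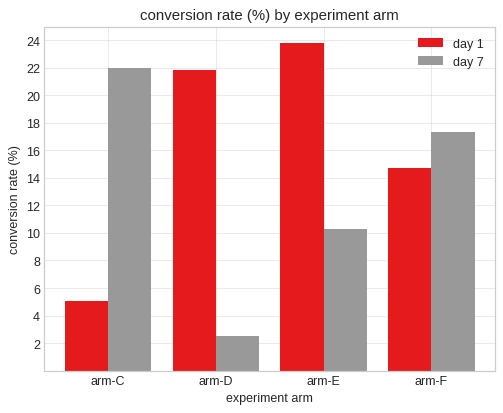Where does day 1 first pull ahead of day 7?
arm-D

arm-C: day 1 ≈ 6 vs day 7 ≈ 22 (not yet); arm-D: day 1 ≈ 22 vs day 7 ≈ 2 (first crossover).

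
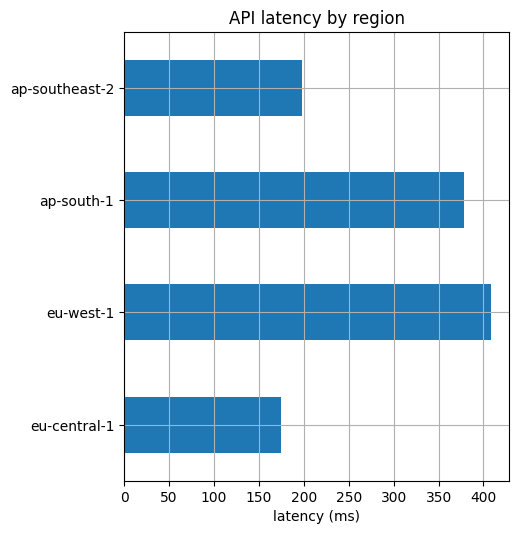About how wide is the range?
≈ 250

Max eu-west-1 ≈ 400, min eu-central-1 ≈ 150; range ≈ 250.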